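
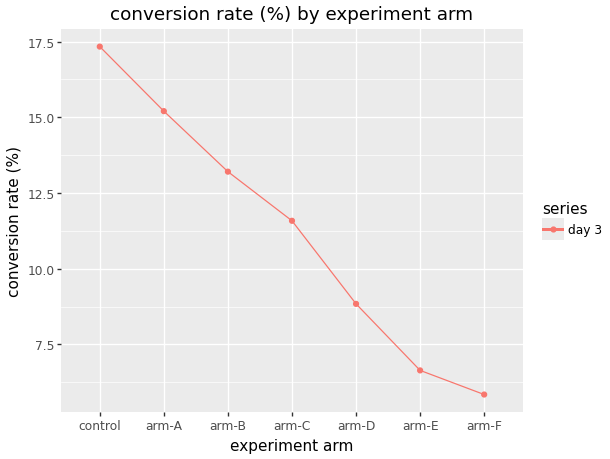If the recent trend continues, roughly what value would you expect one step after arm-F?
Last three: 9, 7, 6 → slope ≈ -1.5/step → next ≈ 4.5.

≈ 4.5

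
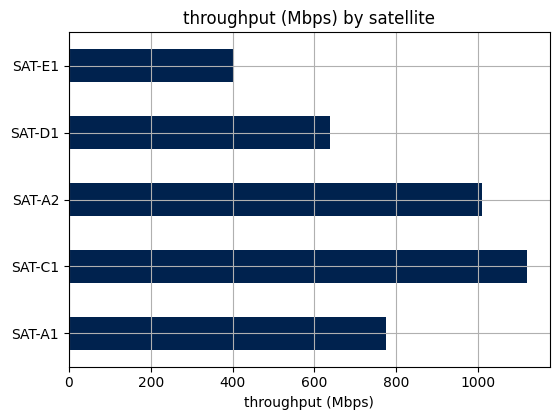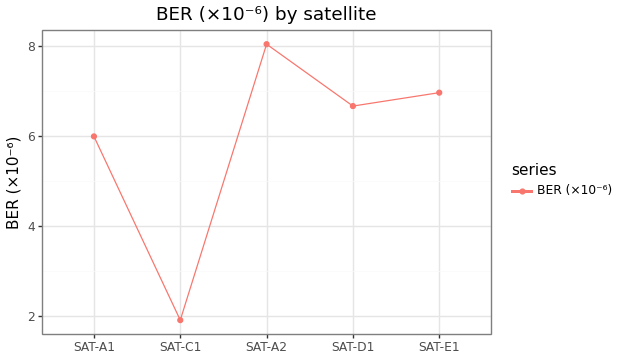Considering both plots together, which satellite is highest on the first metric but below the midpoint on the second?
SAT-C1

Chart 2 median BER (×10⁻⁶) ≈ 7; below-median satellites: SAT-A1, SAT-C1. Among those, SAT-C1 has the highest throughput (Mbps) (≈ 1200).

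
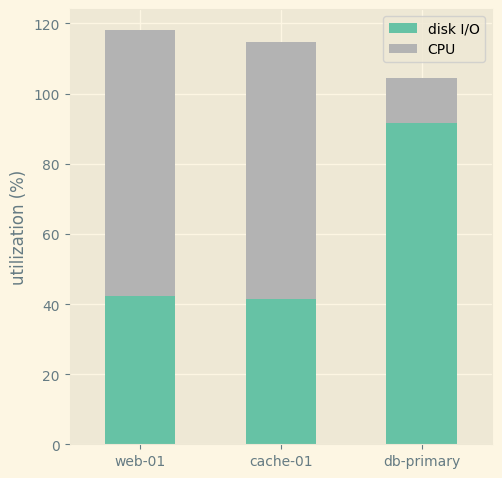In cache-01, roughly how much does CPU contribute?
CPU top ≈ 110, bottom ≈ 40; segment ≈ 70.

≈ 70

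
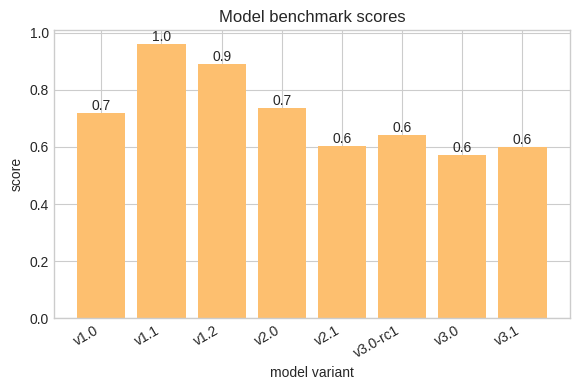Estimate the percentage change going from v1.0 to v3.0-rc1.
v1.0 ≈ 0.7, v3.0-rc1 ≈ 0.6; (0.6 − 0.7) / 0.7 ≈ -14.3%.

≈ -14.3%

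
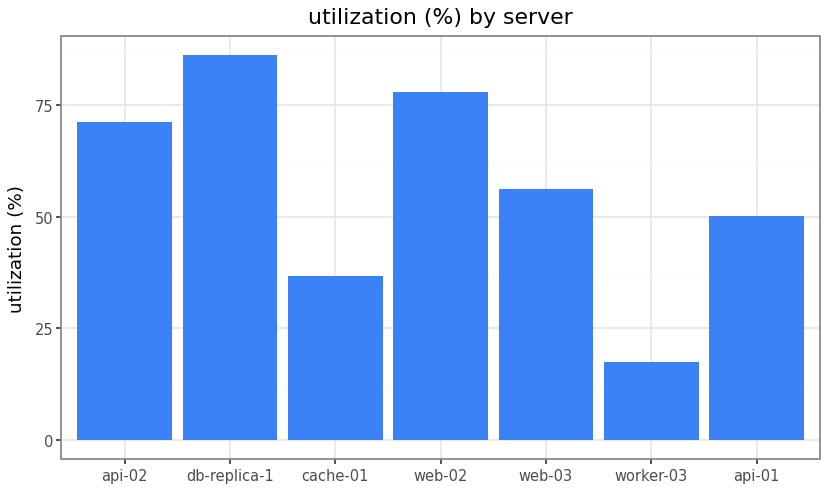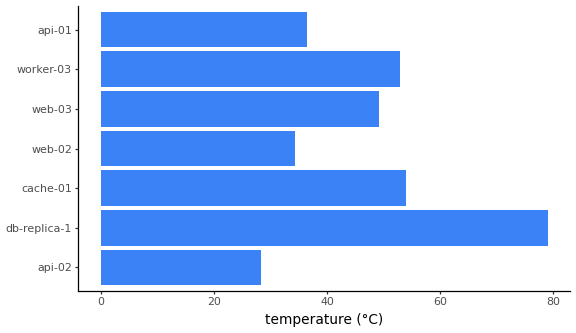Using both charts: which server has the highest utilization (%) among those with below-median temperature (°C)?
Chart 2 median temperature (°C) ≈ 50; below-median servers: api-02, web-02, api-01. Among those, web-02 has the highest utilization (%) (≈ 80).

web-02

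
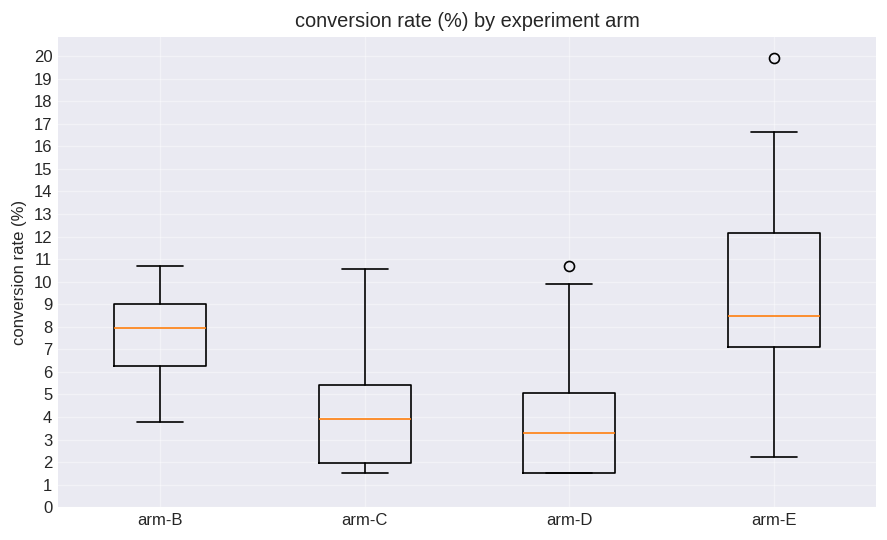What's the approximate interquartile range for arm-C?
Q3 ≈ 5, Q1 ≈ 2; IQR ≈ 3.

≈ 3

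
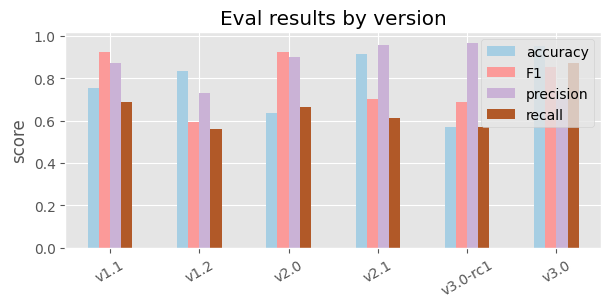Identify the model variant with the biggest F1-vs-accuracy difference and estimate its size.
v2.0, ≈ 0.3

v2.0: F1 ≈ 0.9, accuracy ≈ 0.6 → gap ≈ 0.3. Next-largest (v1.2) is only ≈ 0.2.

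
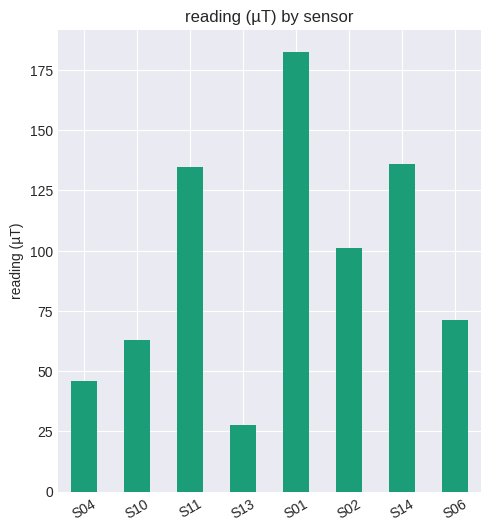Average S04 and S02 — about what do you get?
≈ 70

(40 + 100) / 2 ≈ 70.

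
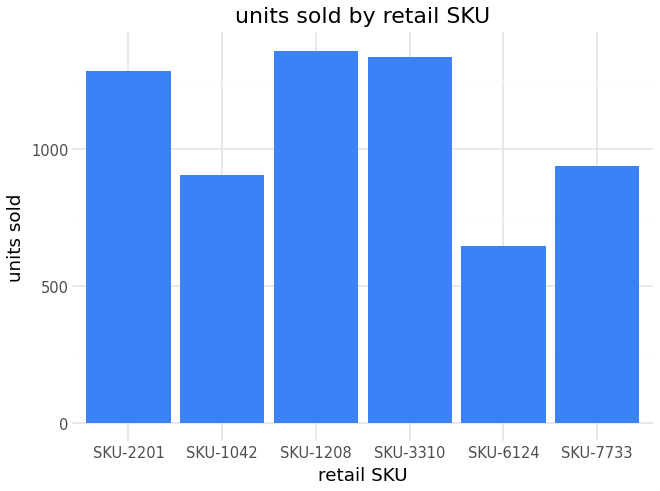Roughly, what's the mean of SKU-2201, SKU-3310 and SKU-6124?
≈ 1067

(1200 + 1400 + 600) / 3 ≈ 1067.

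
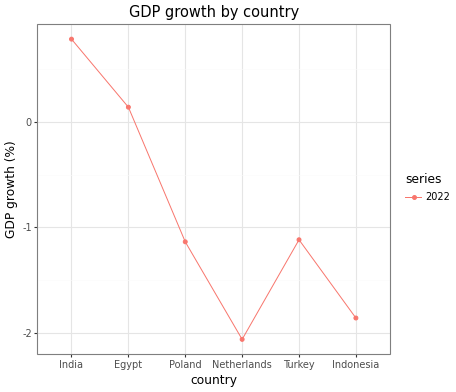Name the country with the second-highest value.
Top 3: India ≈ 1.0, Egypt ≈ 0.0, Turkey ≈ -1.0.

Egypt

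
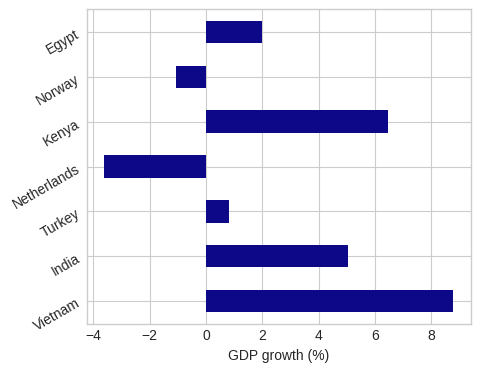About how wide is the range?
Max Vietnam ≈ 8, min Netherlands ≈ -4; range ≈ 12.

≈ 12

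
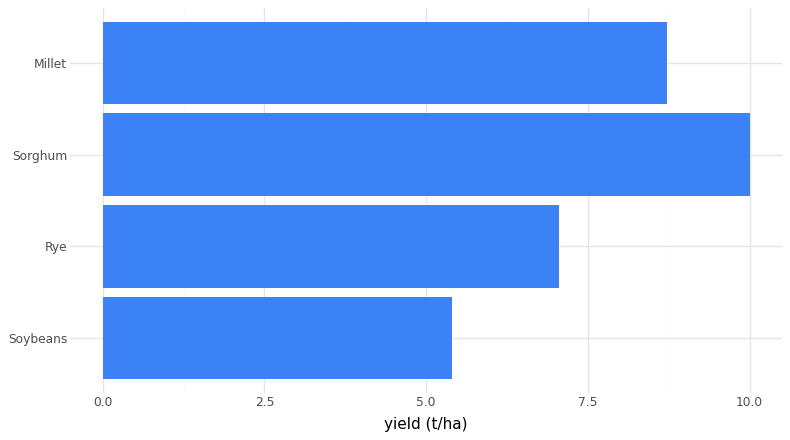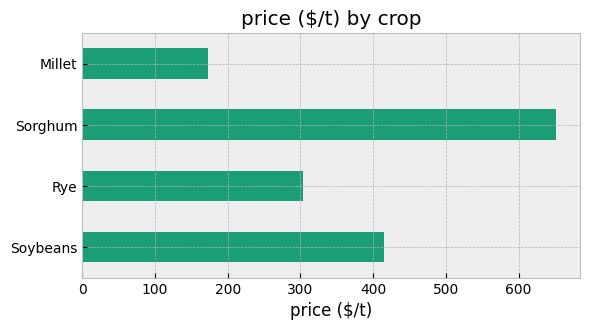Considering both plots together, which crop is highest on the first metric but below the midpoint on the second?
Millet

Chart 2 median price ($/t) ≈ 400; below-median crops: Rye, Millet. Among those, Millet has the highest yield (t/ha) (≈ 9).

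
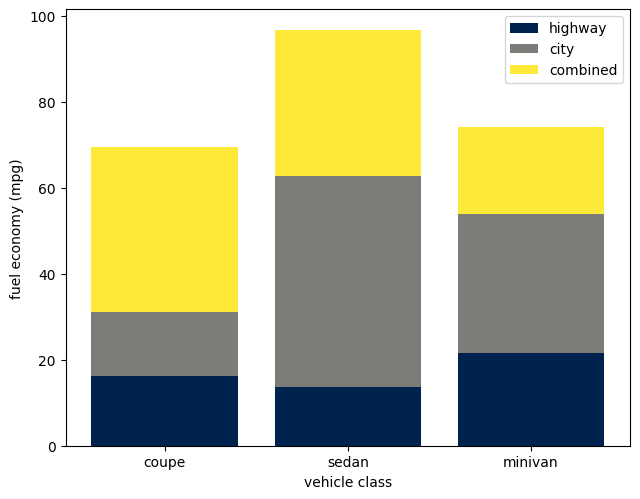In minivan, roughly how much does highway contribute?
≈ 20

highway top ≈ 20, bottom ≈ 0; segment ≈ 20.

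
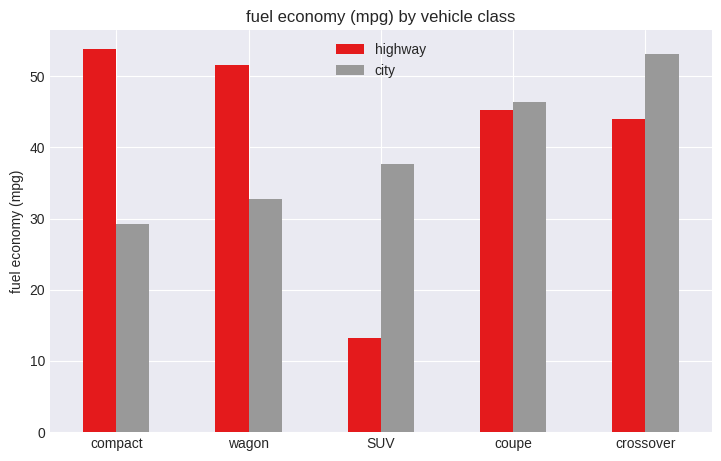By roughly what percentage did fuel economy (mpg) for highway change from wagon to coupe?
≈ -10%

wagon ≈ 50, coupe ≈ 45; (45 − 50) / 50 ≈ -10%.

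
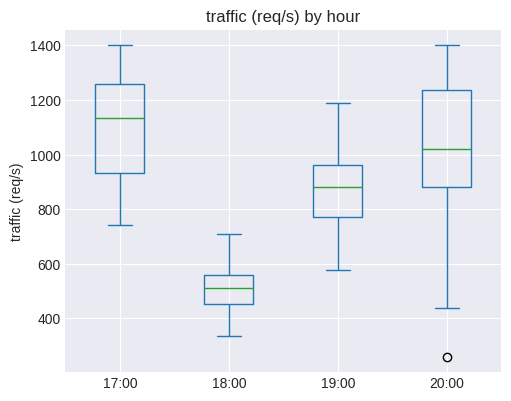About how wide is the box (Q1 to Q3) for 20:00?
Q3 ≈ 1250, Q1 ≈ 900; IQR ≈ 350.

≈ 350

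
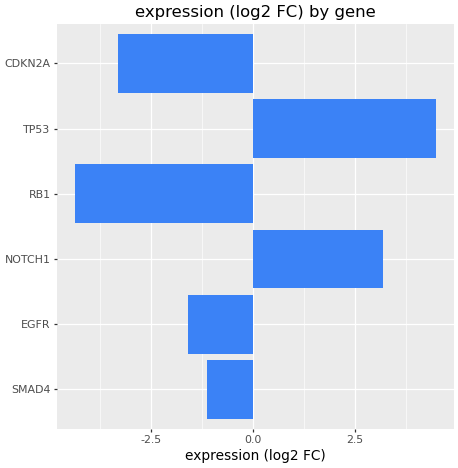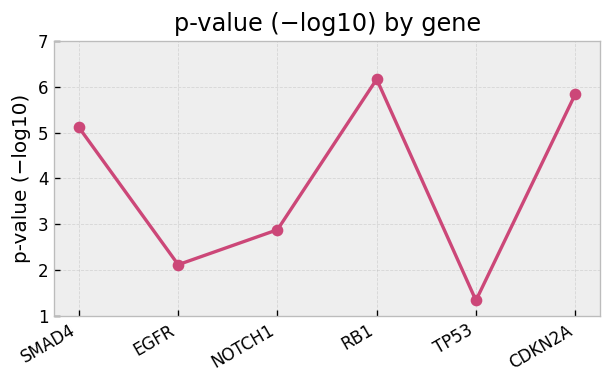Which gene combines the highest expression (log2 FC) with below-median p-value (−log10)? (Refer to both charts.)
Chart 2 median p-value (−log10) ≈ 4; below-median genes: EGFR, NOTCH1, TP53. Among those, TP53 has the highest expression (log2 FC) (≈ 4.5).

TP53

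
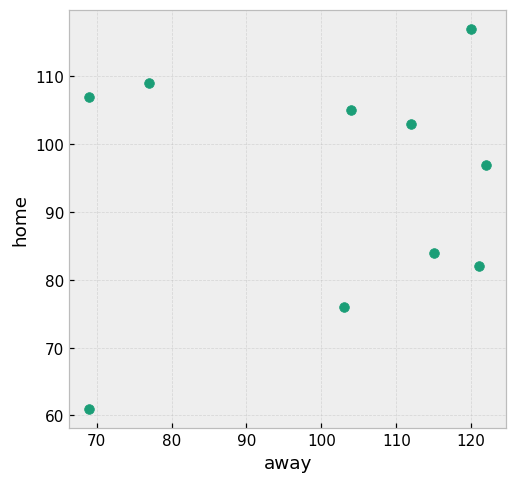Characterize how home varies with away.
no clear correlation

Points are roughly uncorrelated; weak (|r| ≈ 0.1).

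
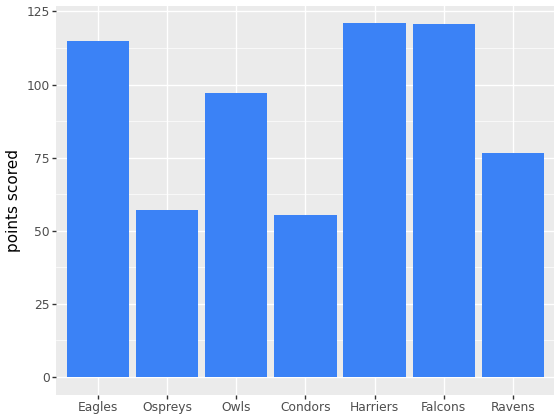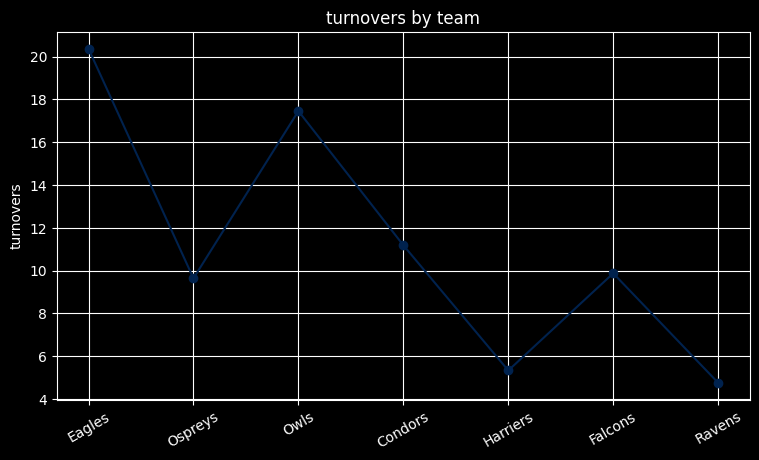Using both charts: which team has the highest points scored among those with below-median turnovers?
Harriers

Chart 2 median turnovers ≈ 10; below-median teams: Ospreys, Harriers, Ravens. Among those, Harriers has the highest points scored (≈ 120).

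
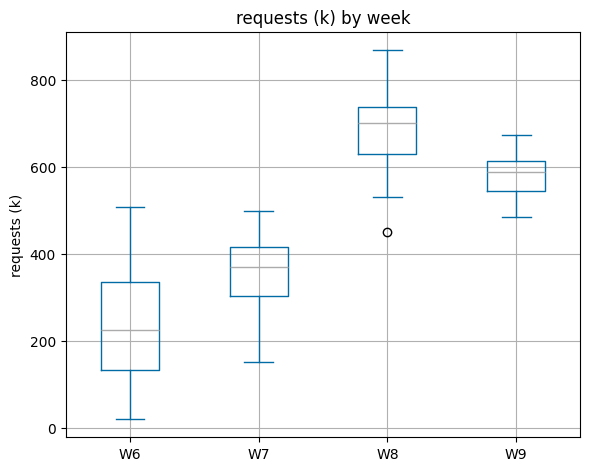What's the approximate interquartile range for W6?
≈ 200

Q3 ≈ 350, Q1 ≈ 150; IQR ≈ 200.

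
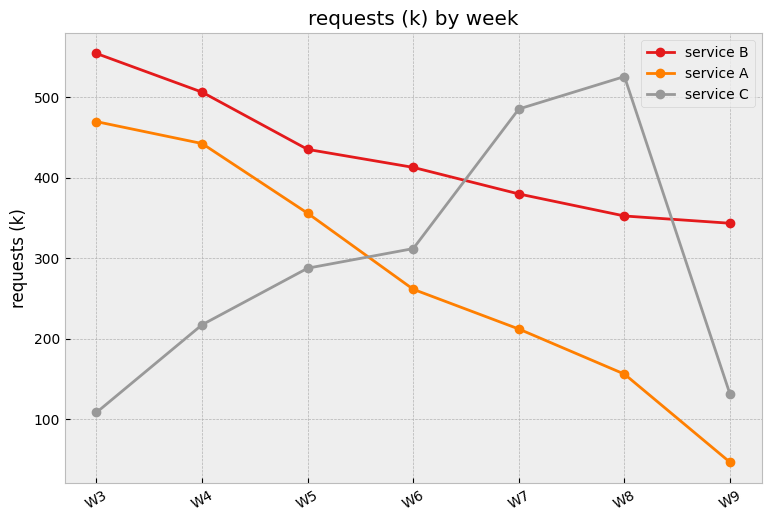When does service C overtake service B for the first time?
W6: service C ≈ 300 vs service B ≈ 400 (not yet); W7: service C ≈ 500 vs service B ≈ 400 (first crossover).

W7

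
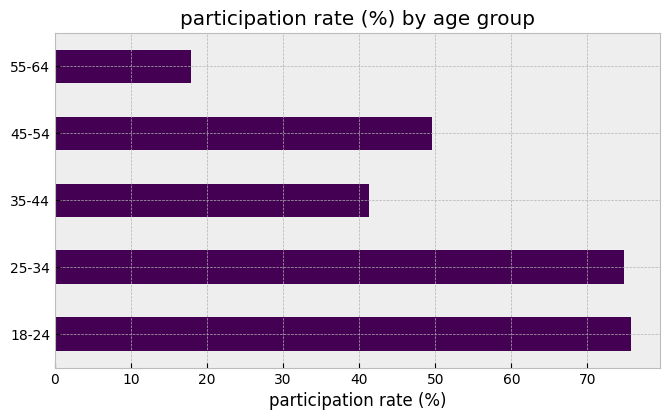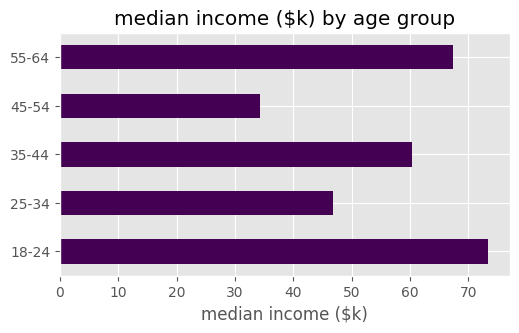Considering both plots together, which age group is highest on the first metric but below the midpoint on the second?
25-34

Chart 2 median median income ($k) ≈ 60; below-median age groups: 25-34, 45-54. Among those, 25-34 has the highest participation rate (%) (≈ 70).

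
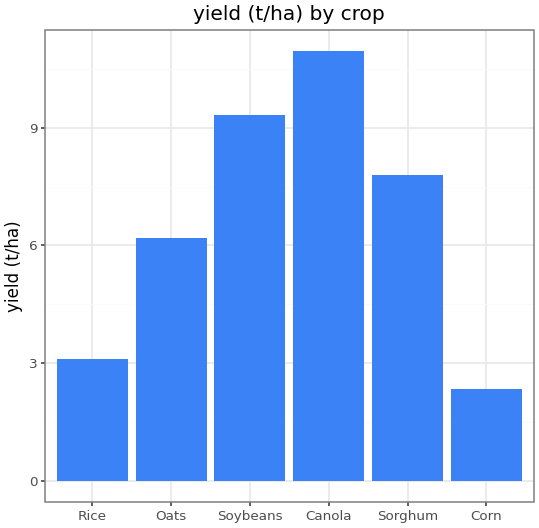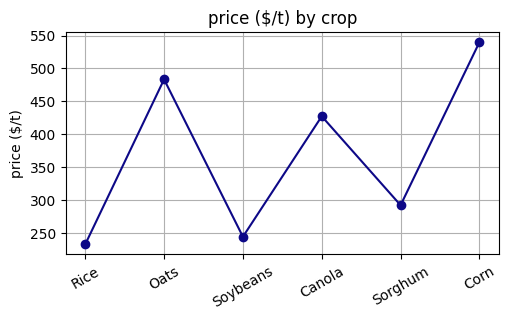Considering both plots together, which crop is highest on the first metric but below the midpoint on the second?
Chart 2 median price ($/t) ≈ 350; below-median crops: Rice, Soybeans, Sorghum. Among those, Soybeans has the highest yield (t/ha) (≈ 10).

Soybeans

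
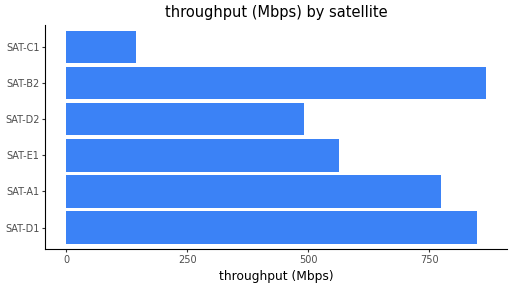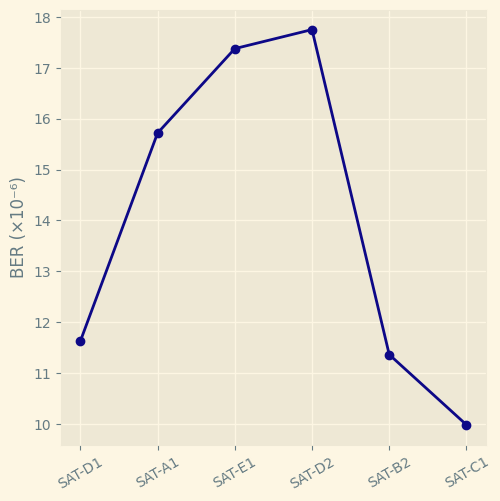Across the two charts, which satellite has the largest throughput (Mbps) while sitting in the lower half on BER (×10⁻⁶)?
Chart 2 median BER (×10⁻⁶) ≈ 14; below-median satellites: SAT-D1, SAT-B2, SAT-C1. Among those, SAT-B2 has the highest throughput (Mbps) (≈ 900).

SAT-B2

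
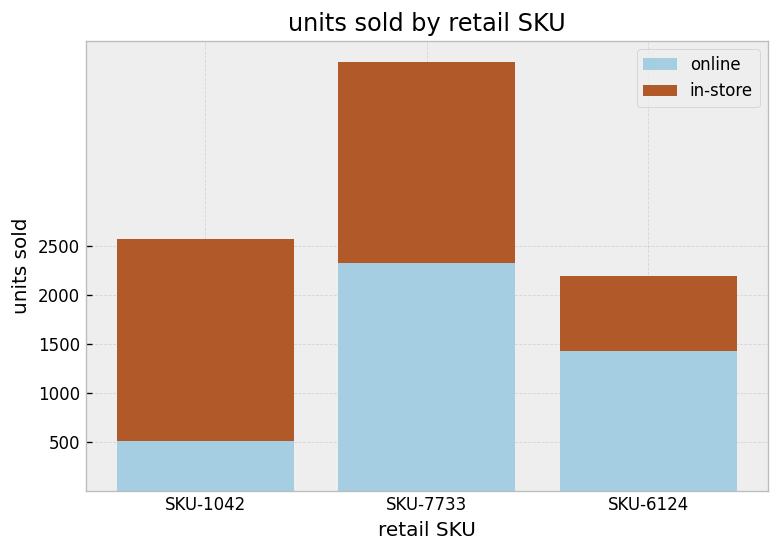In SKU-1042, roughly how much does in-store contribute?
in-store top ≈ 2500, bottom ≈ 500; segment ≈ 2000.

≈ 2000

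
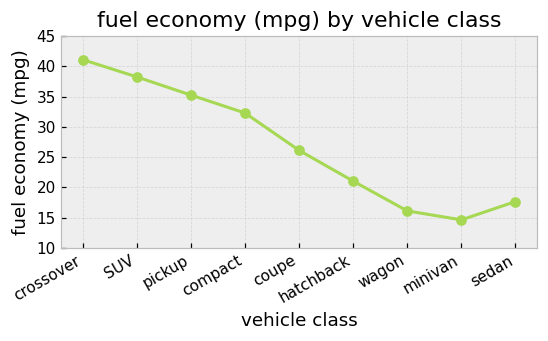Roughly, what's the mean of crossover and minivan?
≈ 28

(40 + 15) / 2 ≈ 28.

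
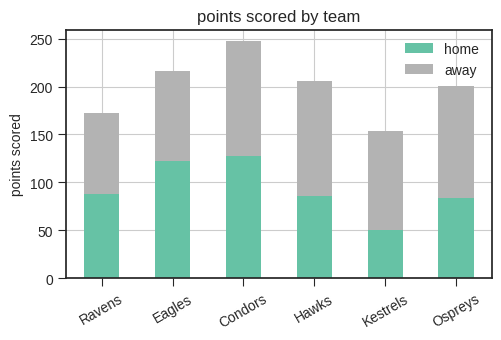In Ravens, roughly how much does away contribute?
≈ 75

away top ≈ 175, bottom ≈ 100; segment ≈ 75.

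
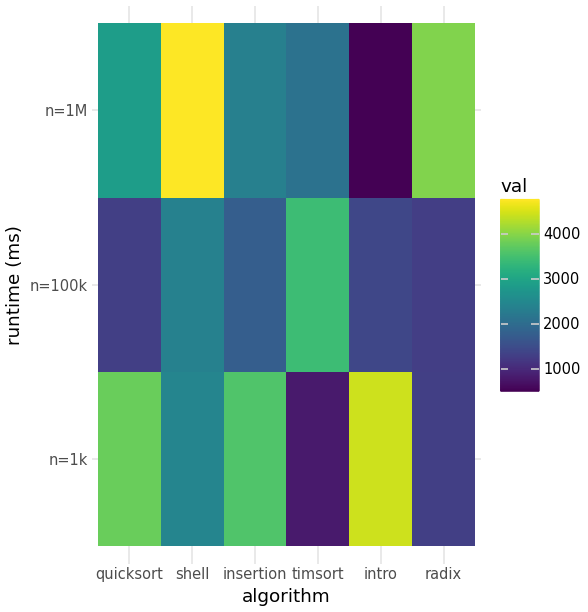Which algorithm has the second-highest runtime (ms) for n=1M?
Top 3 for n=1M: shell ≈ 5000, radix ≈ 4000, quicksort ≈ 3000.

radix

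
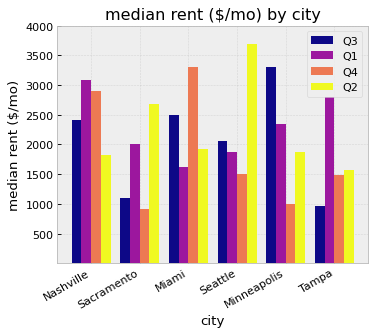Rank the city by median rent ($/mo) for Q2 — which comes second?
Sacramento

Top 3 for Q2: Seattle ≈ 3500, Sacramento ≈ 2500, Miami ≈ 2000.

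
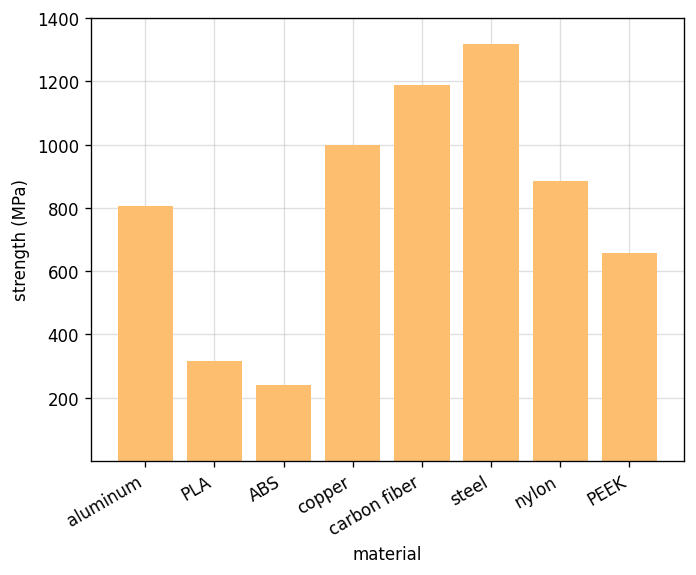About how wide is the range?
Max steel ≈ 1400, min ABS ≈ 200; range ≈ 1200.

≈ 1200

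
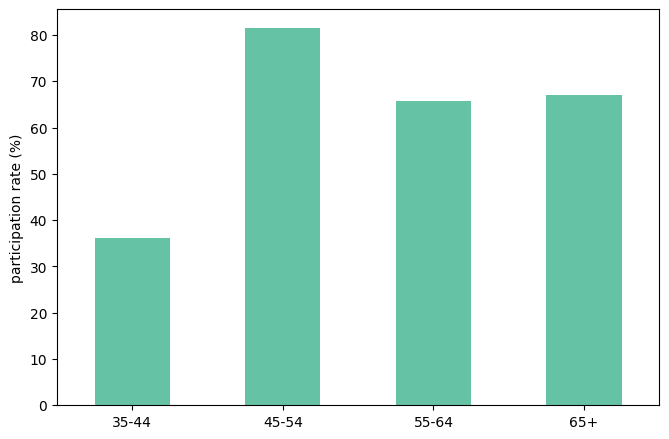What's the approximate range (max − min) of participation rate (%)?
Max 45-54 ≈ 80, min 35-44 ≈ 40; range ≈ 40.

≈ 40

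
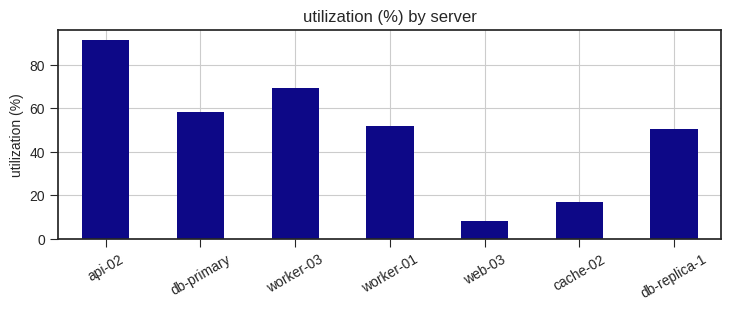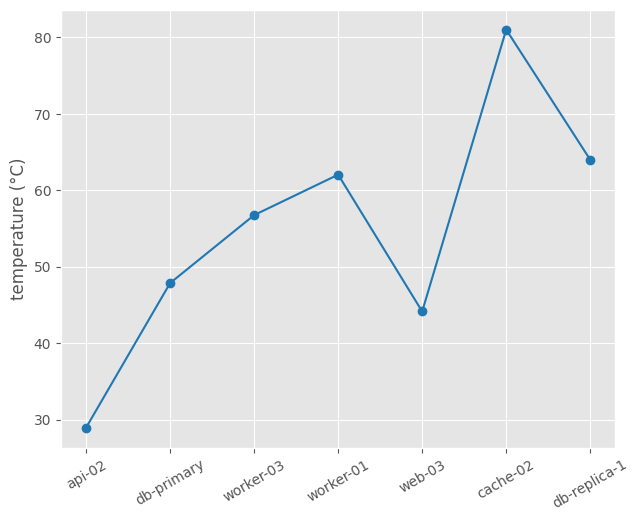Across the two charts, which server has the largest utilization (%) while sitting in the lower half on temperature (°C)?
api-02

Chart 2 median temperature (°C) ≈ 60; below-median servers: api-02, db-primary, web-03. Among those, api-02 has the highest utilization (%) (≈ 90).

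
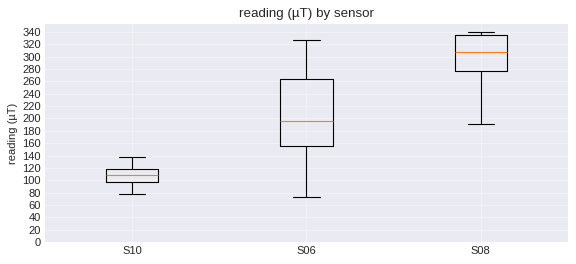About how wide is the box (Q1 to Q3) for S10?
≈ 20

Q3 ≈ 120, Q1 ≈ 100; IQR ≈ 20.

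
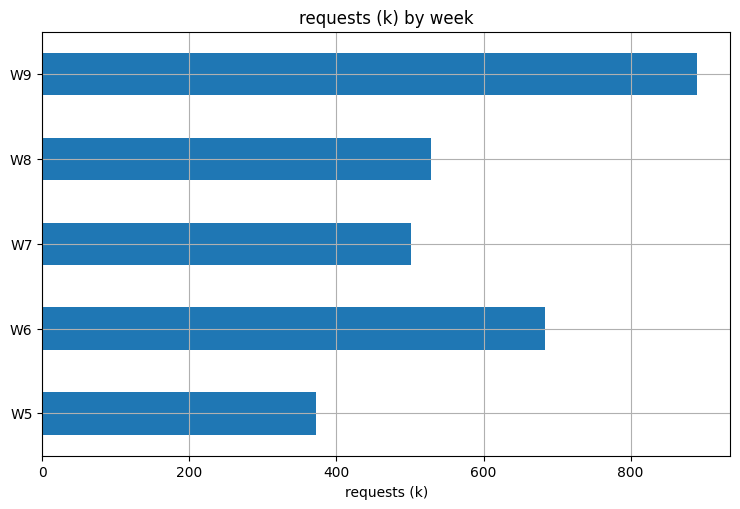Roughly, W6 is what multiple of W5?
≈ 1.75×

W6 ≈ 700, W5 ≈ 400; 700/400 ≈ 1.75.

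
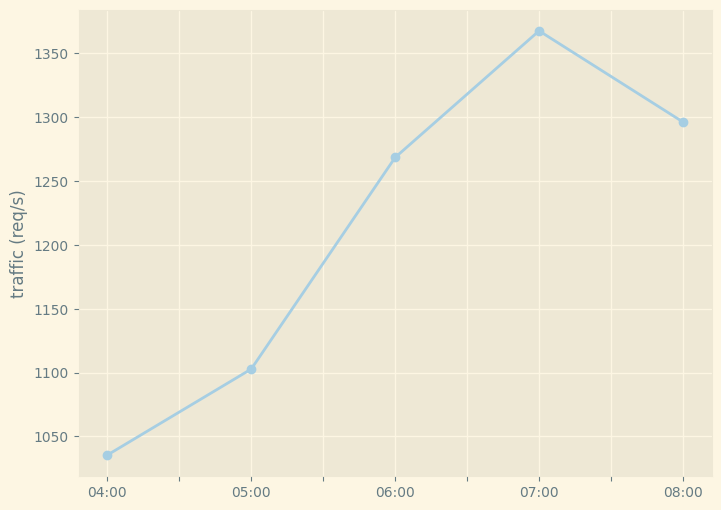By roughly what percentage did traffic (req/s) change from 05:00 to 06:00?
05:00 ≈ 1100, 06:00 ≈ 1250; (1250 − 1100) / 1100 ≈ +13.6%.

≈ +13.6%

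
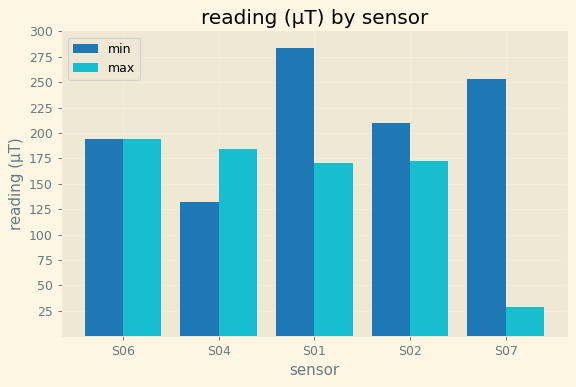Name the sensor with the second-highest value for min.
Top 3 for min: S01 ≈ 275, S07 ≈ 250, S02 ≈ 200.

S07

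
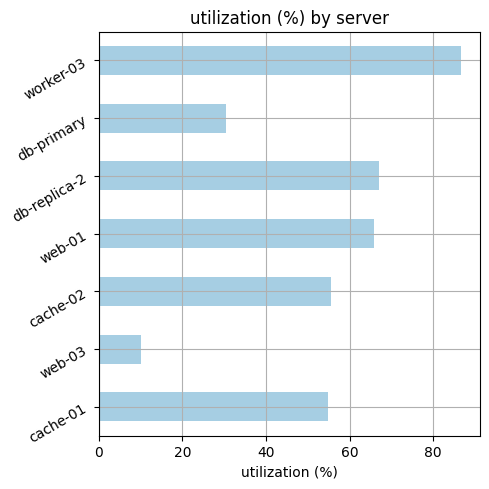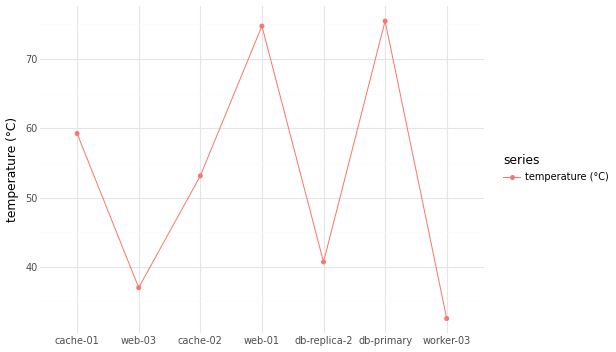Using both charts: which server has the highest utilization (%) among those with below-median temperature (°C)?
worker-03

Chart 2 median temperature (°C) ≈ 50; below-median servers: web-03, db-replica-2, worker-03. Among those, worker-03 has the highest utilization (%) (≈ 90).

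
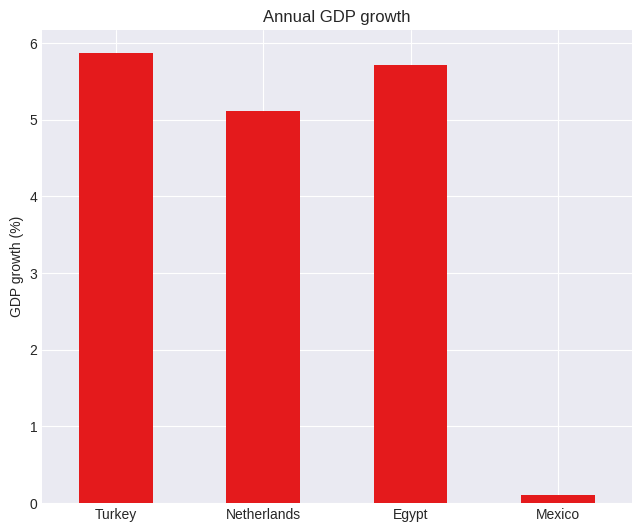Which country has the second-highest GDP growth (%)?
Egypt

Top 3: Turkey ≈ 6.0, Egypt ≈ 5.5, Netherlands ≈ 5.0.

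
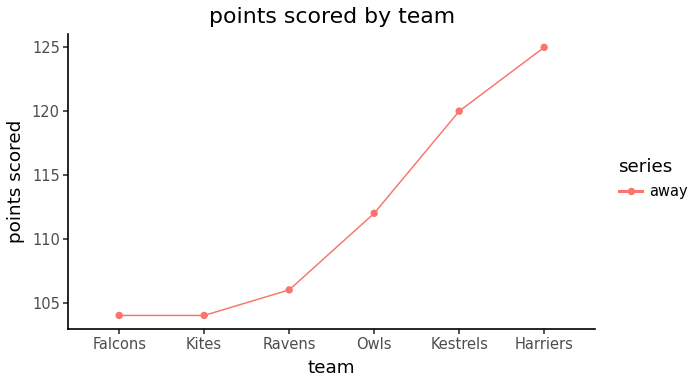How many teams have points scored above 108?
3

Above 108: Owls, Kestrels, Harriers.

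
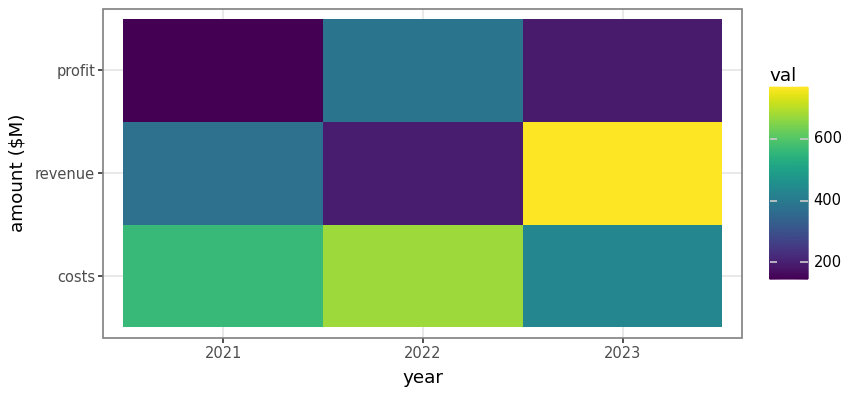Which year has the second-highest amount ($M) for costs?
2021

Top 3 for costs: 2022 ≈ 700, 2021 ≈ 600, 2023 ≈ 400.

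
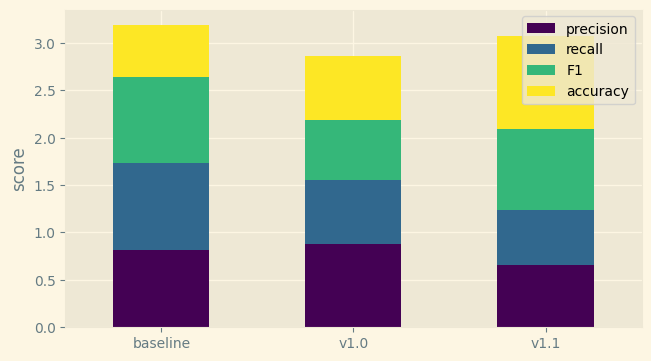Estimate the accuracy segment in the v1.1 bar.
≈ 1.0

accuracy top ≈ 3.0, bottom ≈ 2.0; segment ≈ 1.0.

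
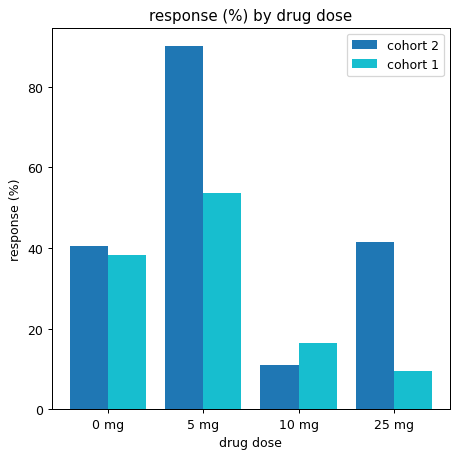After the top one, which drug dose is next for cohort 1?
0 mg

Top 3 for cohort 1: 5 mg ≈ 50, 0 mg ≈ 40, 10 mg ≈ 20.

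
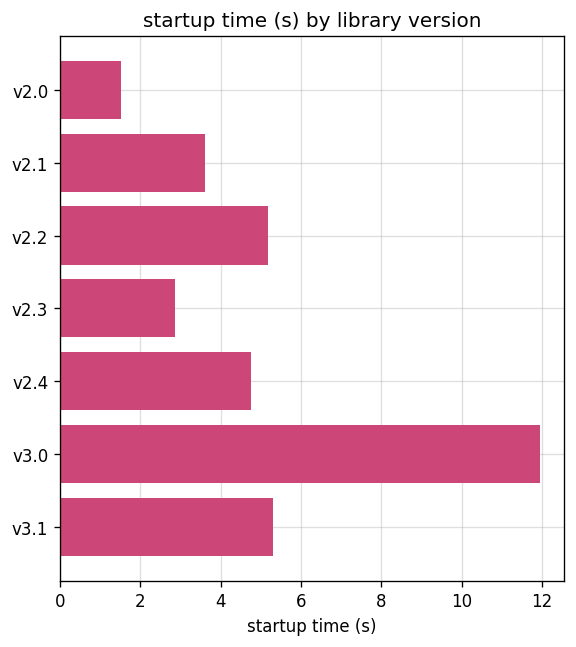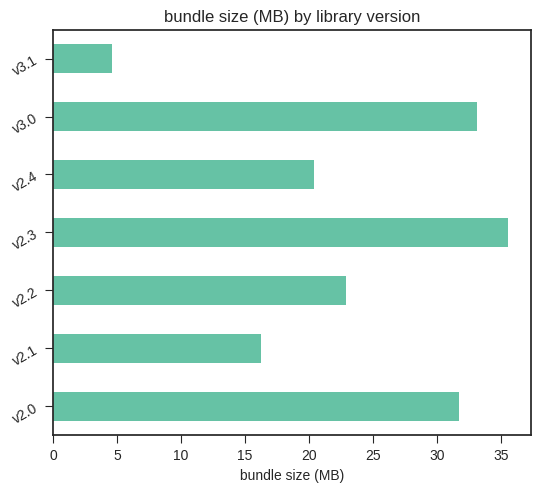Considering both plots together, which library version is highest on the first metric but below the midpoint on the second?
Chart 2 median bundle size (MB) ≈ 25; below-median library versions: v2.1, v2.4, v3.1. Among those, v3.1 has the highest startup time (s) (≈ 6).

v3.1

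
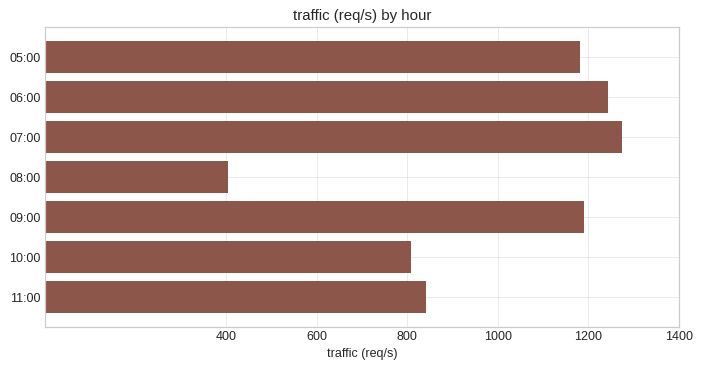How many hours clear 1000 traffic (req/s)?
4

Above 1000: 05:00, 06:00, 07:00, 09:00.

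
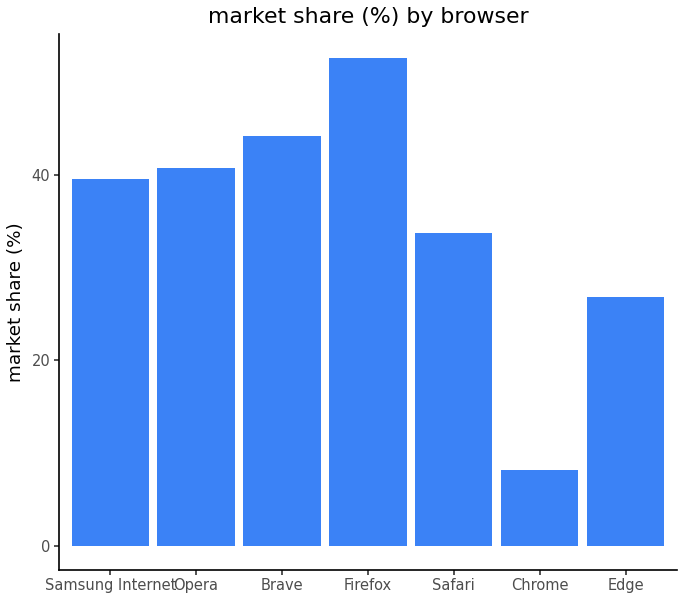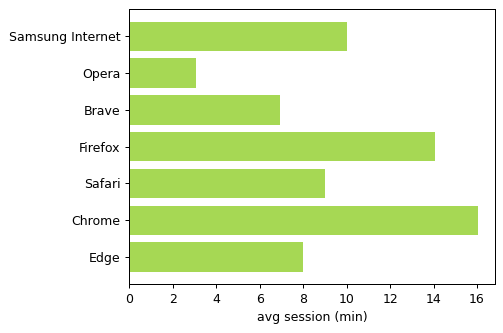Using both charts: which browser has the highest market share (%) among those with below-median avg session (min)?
Chart 2 median avg session (min) ≈ 8; below-median browsers: Opera, Brave, Edge. Among those, Brave has the highest market share (%) (≈ 45).

Brave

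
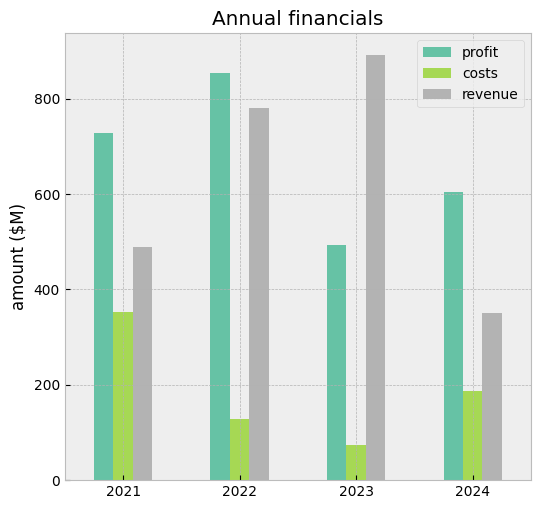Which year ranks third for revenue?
Top 4 for revenue: 2023 ≈ 900, 2022 ≈ 800, 2021 ≈ 500, 2024 ≈ 300.

2021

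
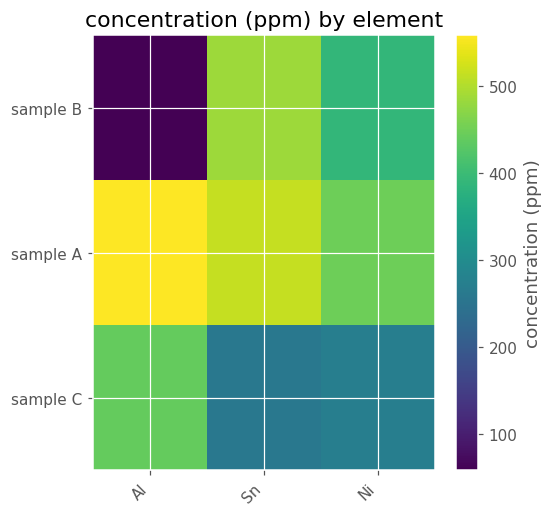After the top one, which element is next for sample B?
Top 3 for sample B: Sn ≈ 500, Ni ≈ 400, Al ≈ 50.

Ni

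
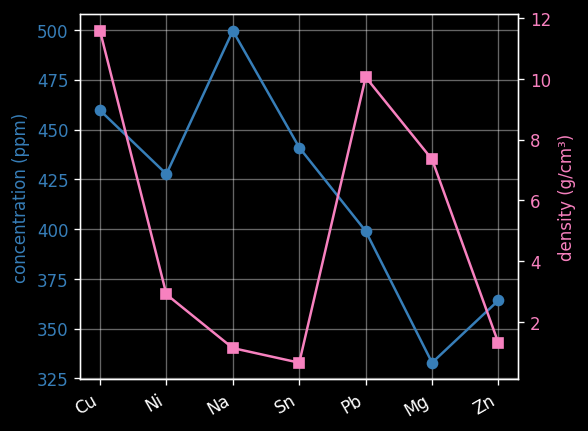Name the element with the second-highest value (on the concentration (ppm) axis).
Top 3 (on the concentration (ppm) axis): Na ≈ 500, Cu ≈ 460, Sn ≈ 440.

Cu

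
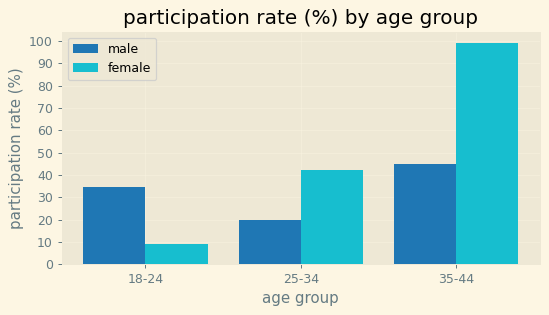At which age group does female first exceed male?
25-34

18-24: female ≈ 10 vs male ≈ 30 (not yet); 25-34: female ≈ 40 vs male ≈ 20 (first crossover).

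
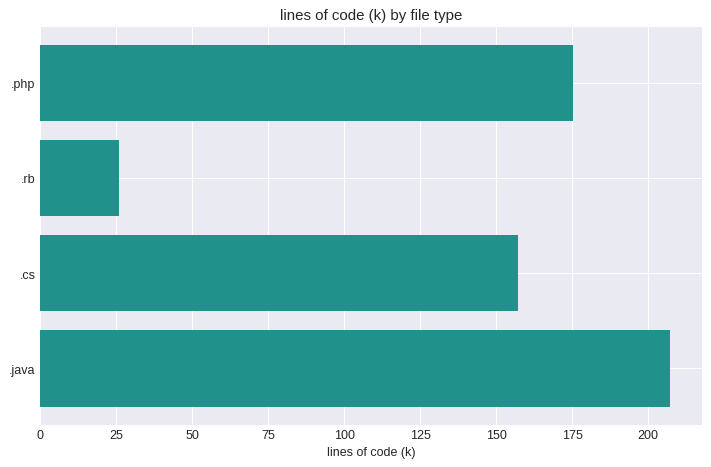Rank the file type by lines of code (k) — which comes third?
Top 4: .java ≈ 200, .php ≈ 180, .cs ≈ 160, .rb ≈ 20.

.cs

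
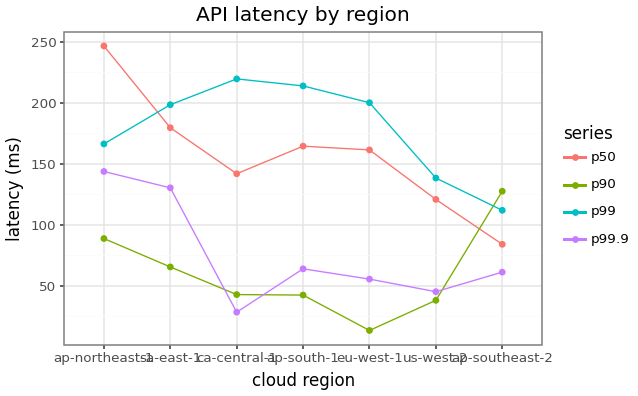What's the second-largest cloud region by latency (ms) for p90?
ap-northeast-1

Top 3 for p90: ap-southeast-2 ≈ 120, ap-northeast-1 ≈ 80, sa-east-1 ≈ 60.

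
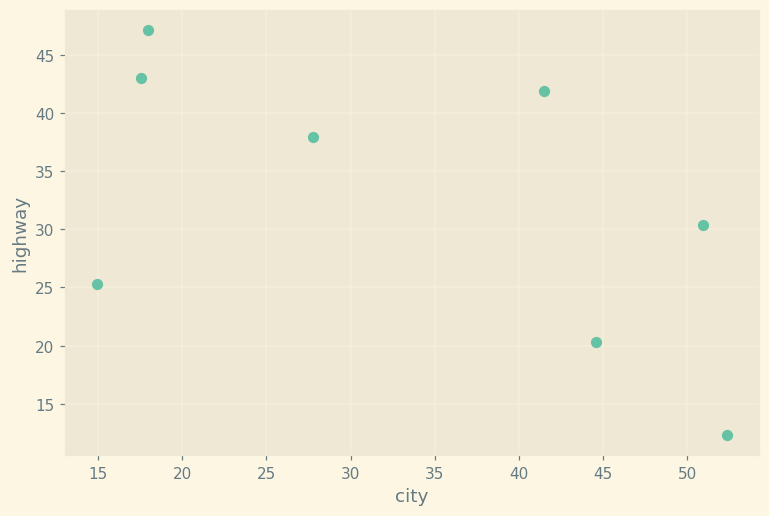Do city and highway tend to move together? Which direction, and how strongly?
negative, moderate

Points are negatively correlated; moderate (|r| ≈ 0.6).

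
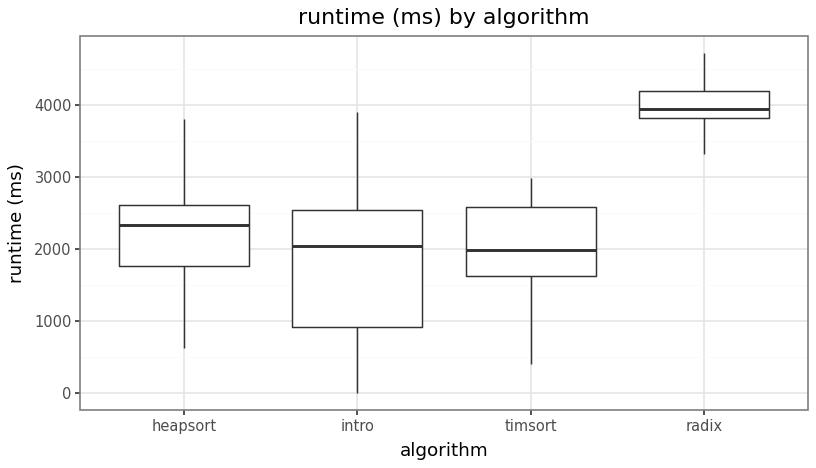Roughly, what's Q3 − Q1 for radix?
≈ 400

Q3 ≈ 4200, Q1 ≈ 3800; IQR ≈ 400.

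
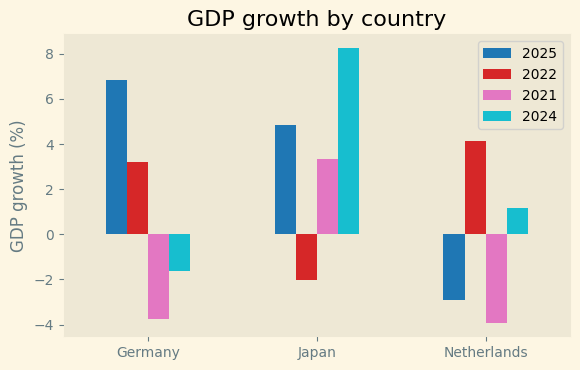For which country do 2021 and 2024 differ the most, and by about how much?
Netherlands, ≈ 6 %

Netherlands: 2021 ≈ -4, 2024 ≈ 2 → gap ≈ 6. Next-largest (Japan) is only ≈ 4.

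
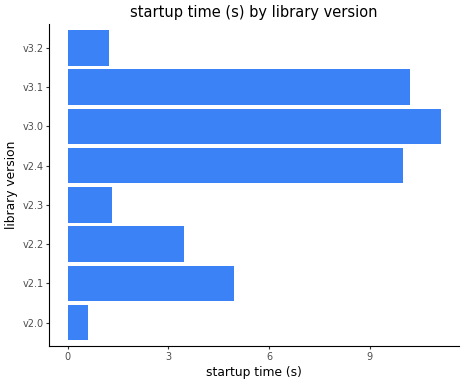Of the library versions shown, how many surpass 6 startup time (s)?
Above 6: v2.4, v3.0, v3.1.

3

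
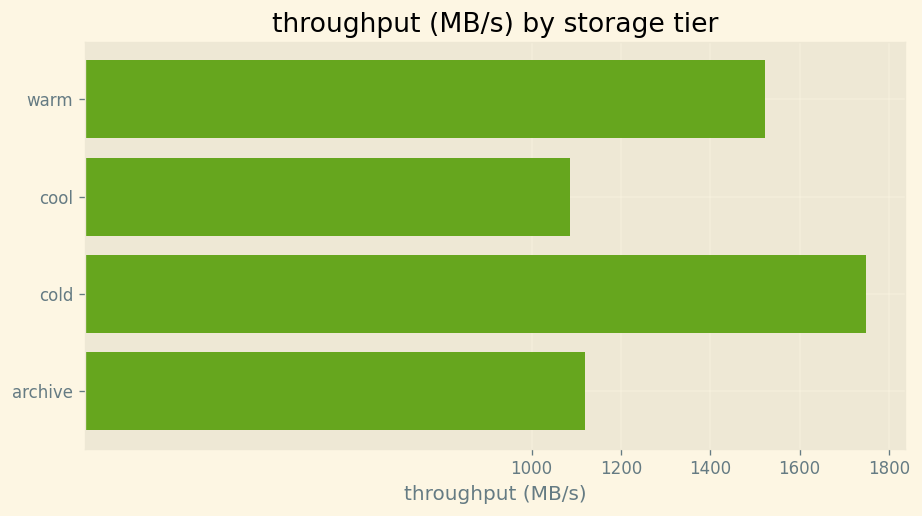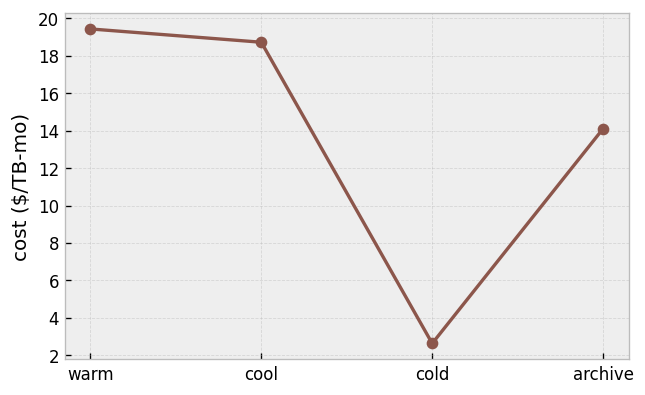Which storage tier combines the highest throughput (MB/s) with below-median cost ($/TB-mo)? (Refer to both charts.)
cold

Chart 2 median cost ($/TB-mo) ≈ 16; below-median storage tiers: cold, archive. Among those, cold has the highest throughput (MB/s) (≈ 1800).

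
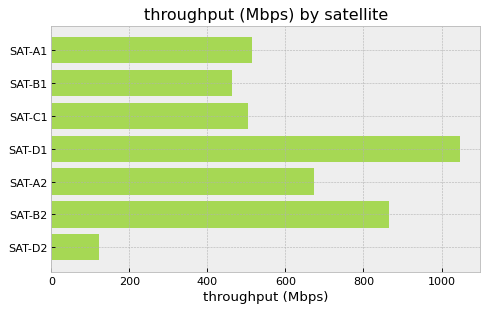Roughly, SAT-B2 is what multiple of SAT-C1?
SAT-B2 ≈ 900, SAT-C1 ≈ 500; 900/500 ≈ 1.8.

≈ 1.8×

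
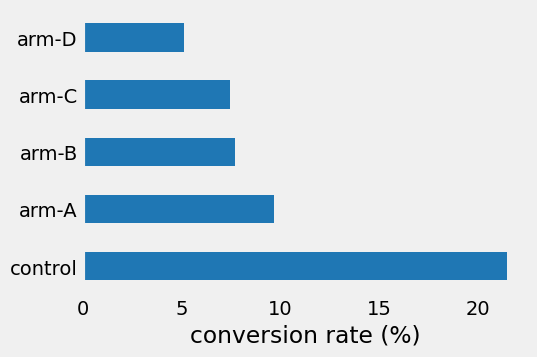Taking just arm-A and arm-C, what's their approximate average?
(10 + 8) / 2 ≈ 9.

≈ 9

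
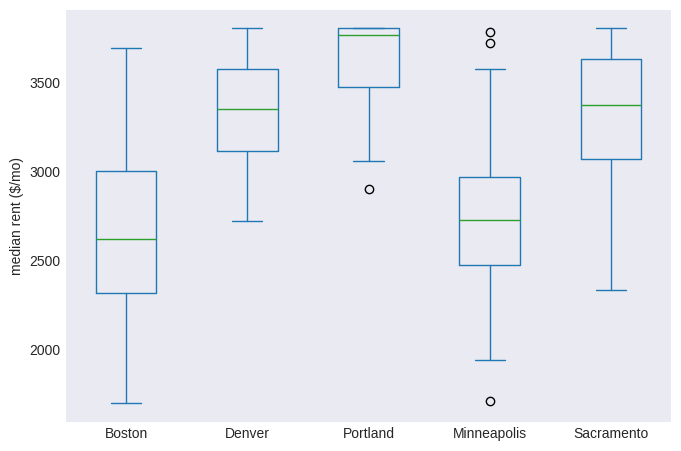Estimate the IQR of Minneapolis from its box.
≈ 500

Q3 ≈ 3000, Q1 ≈ 2500; IQR ≈ 500.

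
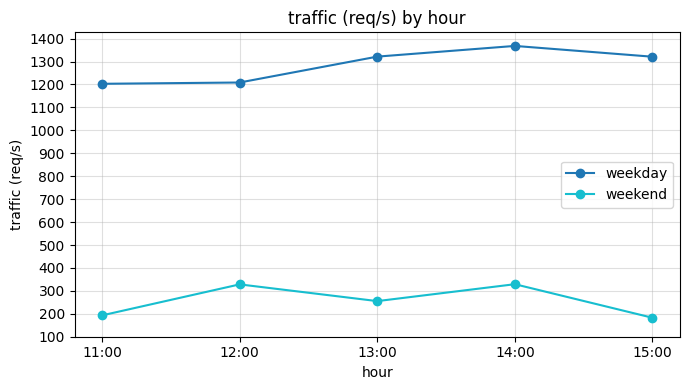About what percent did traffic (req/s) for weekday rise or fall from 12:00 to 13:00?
≈ +8.3%

12:00 ≈ 1200, 13:00 ≈ 1300; (1300 − 1200) / 1200 ≈ +8.3%.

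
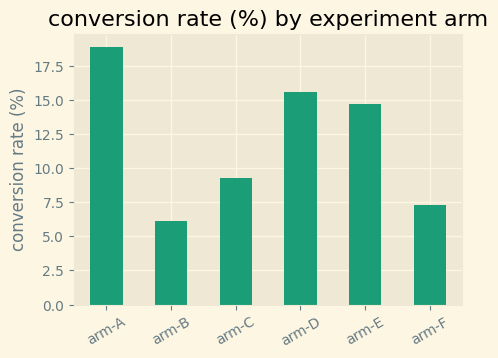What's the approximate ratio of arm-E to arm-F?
≈ 1.75×

arm-E ≈ 14, arm-F ≈ 8; 14/8 ≈ 1.75.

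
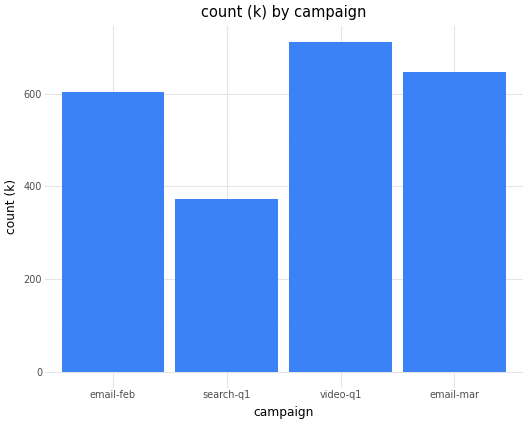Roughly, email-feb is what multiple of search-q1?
≈ 1.5×

email-feb ≈ 600, search-q1 ≈ 400; 600/400 ≈ 1.5.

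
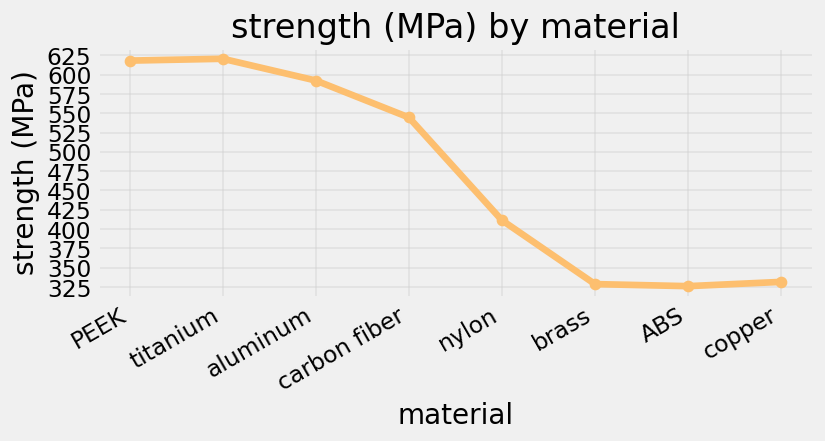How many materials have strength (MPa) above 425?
Above 425: PEEK, titanium, aluminum, carbon fiber.

4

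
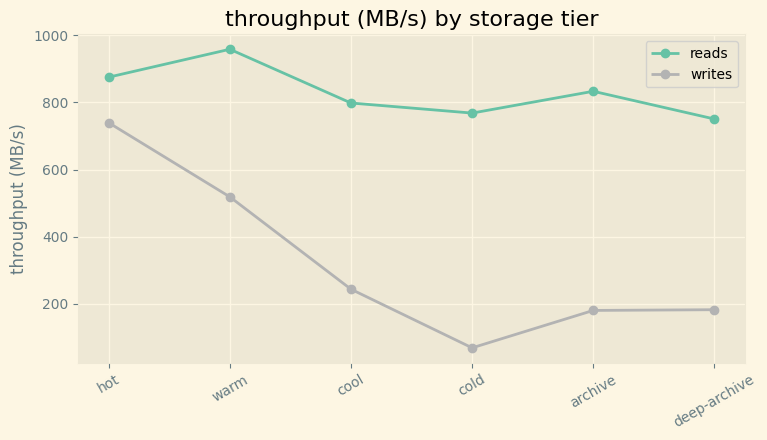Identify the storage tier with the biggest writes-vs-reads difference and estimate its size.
cold: writes ≈ 100, reads ≈ 800 → gap ≈ 700. Next-largest (archive) is only ≈ 600.

cold, ≈ 700 MB/s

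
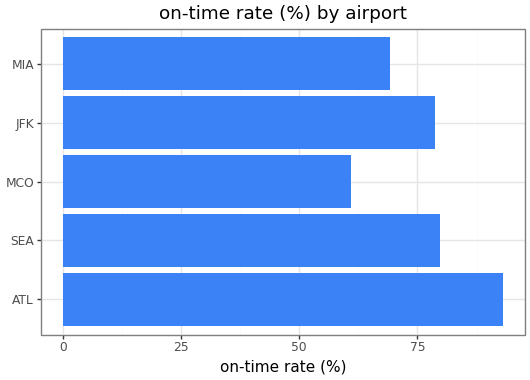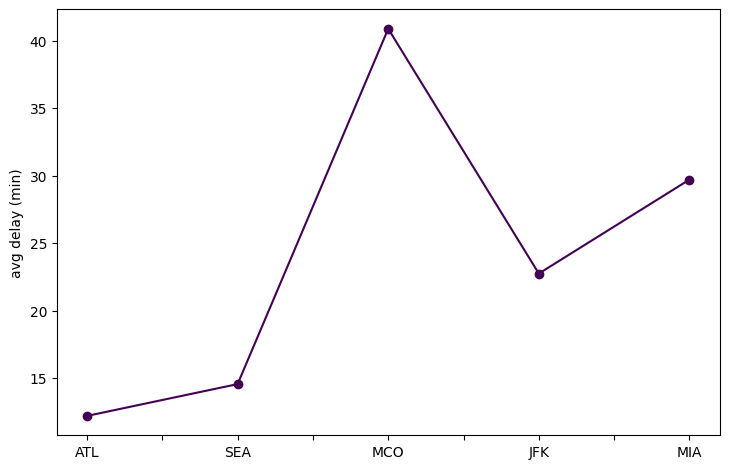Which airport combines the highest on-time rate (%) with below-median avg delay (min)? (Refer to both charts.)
ATL

Chart 2 median avg delay (min) ≈ 25; below-median airports: ATL, SEA. Among those, ATL has the highest on-time rate (%) (≈ 90).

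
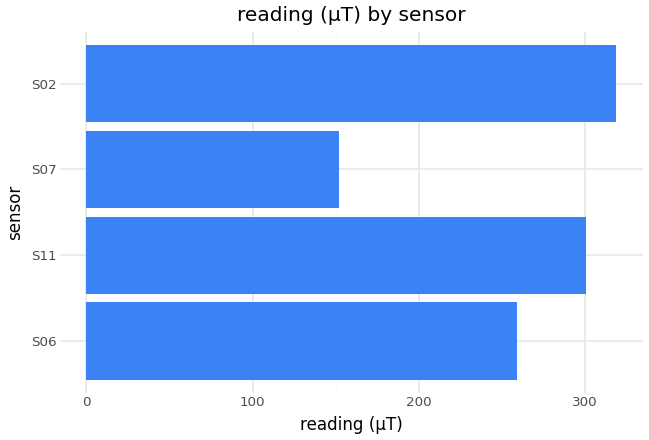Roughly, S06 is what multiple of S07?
≈ 1.67×

S06 ≈ 250, S07 ≈ 150; 250/150 ≈ 1.67.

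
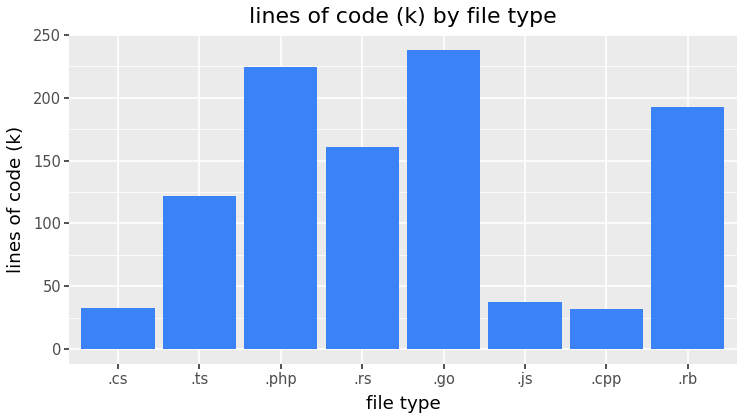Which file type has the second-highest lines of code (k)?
.php

Top 3: .go ≈ 240, .php ≈ 220, .rb ≈ 200.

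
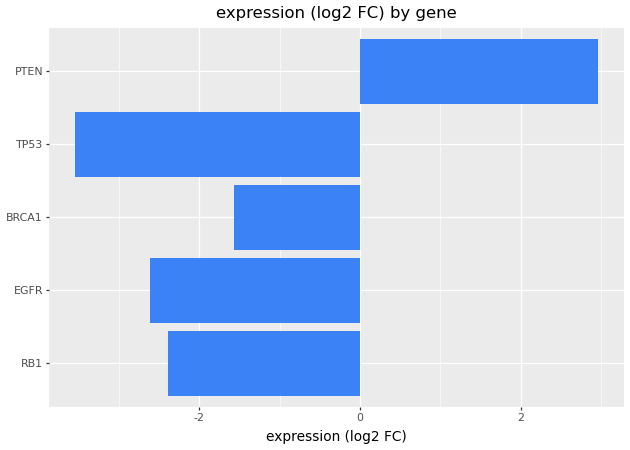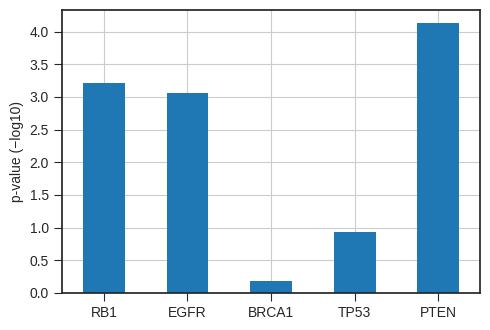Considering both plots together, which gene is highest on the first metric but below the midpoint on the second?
Chart 2 median p-value (−log10) ≈ 3; below-median genes: BRCA1, TP53. Among those, BRCA1 has the highest expression (log2 FC) (≈ -1.5).

BRCA1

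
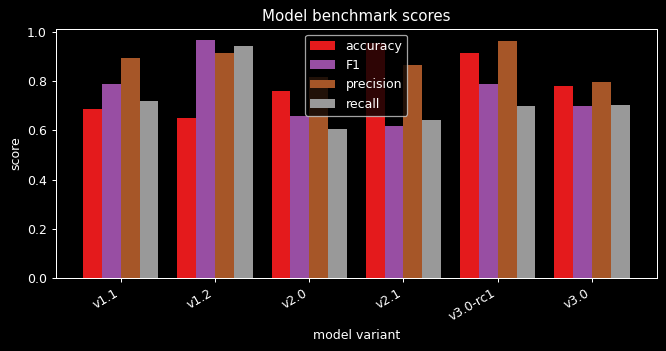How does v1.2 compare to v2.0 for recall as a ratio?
v1.2 ≈ 0.9, v2.0 ≈ 0.6; 0.9/0.6 ≈ 1.5.

≈ 1.5×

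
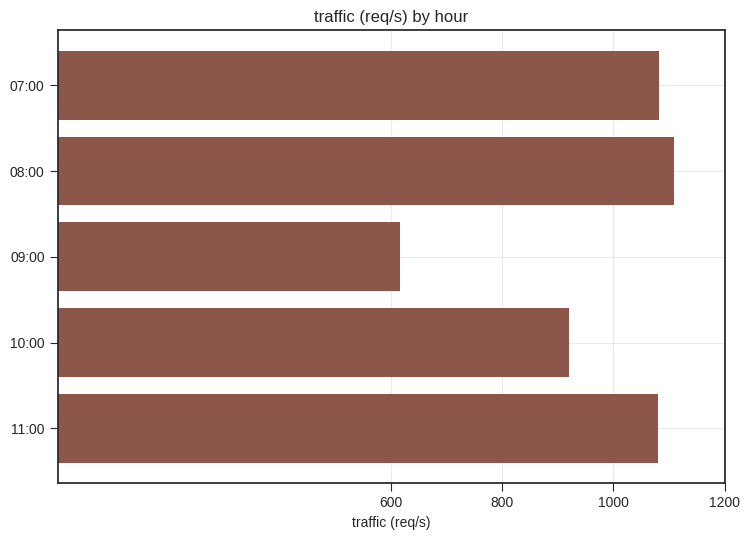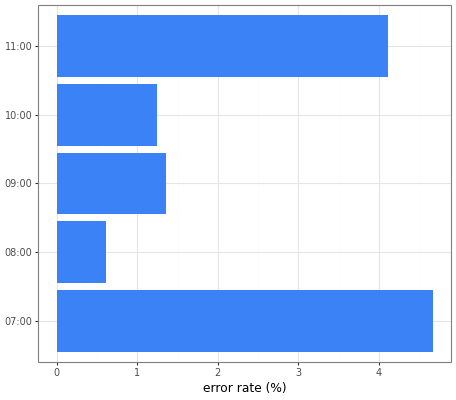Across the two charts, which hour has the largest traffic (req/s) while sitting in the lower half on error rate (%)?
08:00

Chart 2 median error rate (%) ≈ 1.5; below-median hours: 08:00, 10:00. Among those, 08:00 has the highest traffic (req/s) (≈ 1200).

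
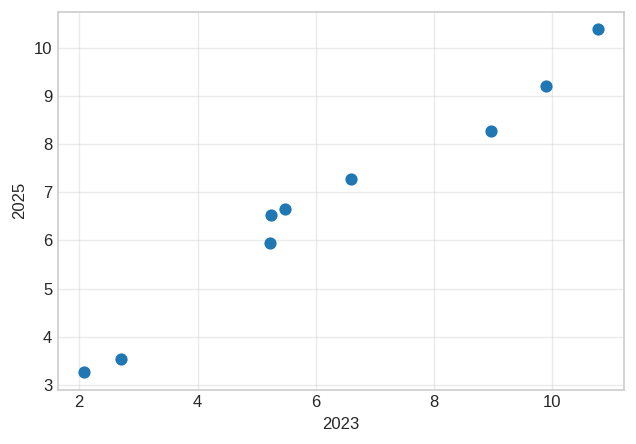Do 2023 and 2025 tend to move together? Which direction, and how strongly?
positive, strong

Points are positively correlated; strong (|r| ≈ 1.0).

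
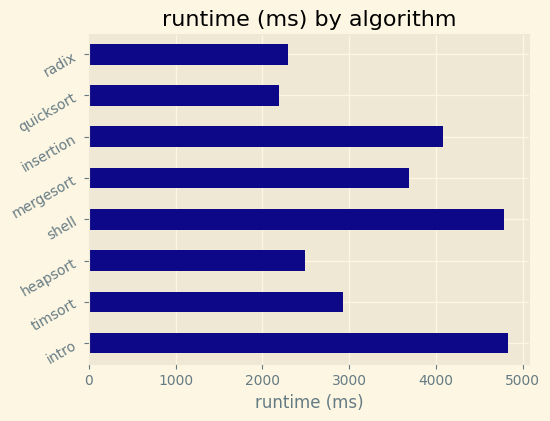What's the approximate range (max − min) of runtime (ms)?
≈ 3000

Max intro ≈ 5000, min quicksort ≈ 2000; range ≈ 3000.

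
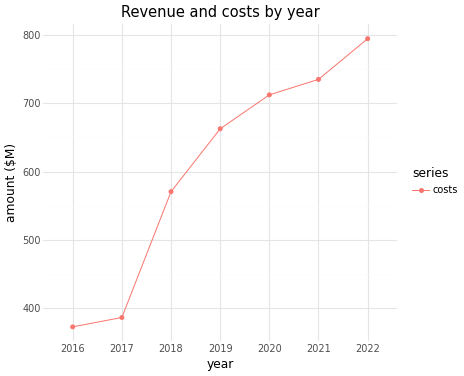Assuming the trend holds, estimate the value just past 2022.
Last three: 700, 750, 800 → slope ≈ 50/step → next ≈ 850.

≈ 850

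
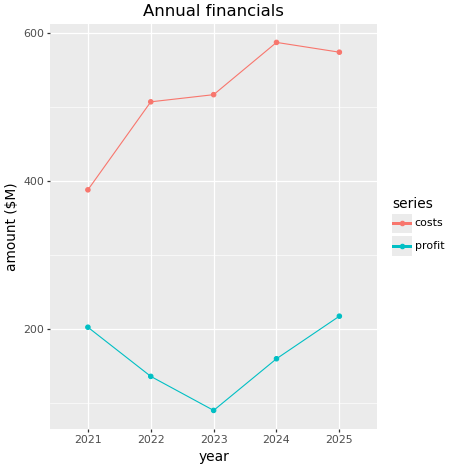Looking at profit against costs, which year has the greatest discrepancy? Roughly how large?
2024: profit ≈ 150, costs ≈ 600 → gap ≈ 450. Next-largest (2023) is only ≈ 400.

2024, ≈ 450 $M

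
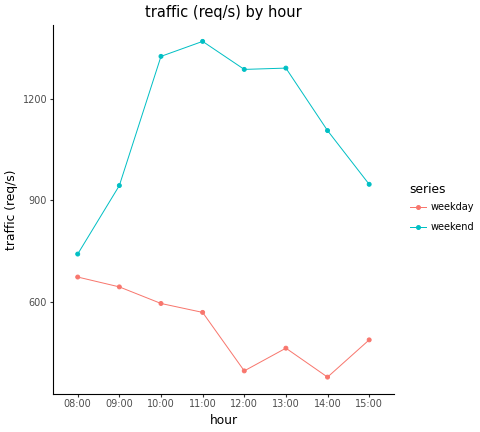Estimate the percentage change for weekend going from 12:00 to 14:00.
12:00 ≈ 1300, 14:00 ≈ 1100; (1100 − 1300) / 1300 ≈ -15.4%.

≈ -15.4%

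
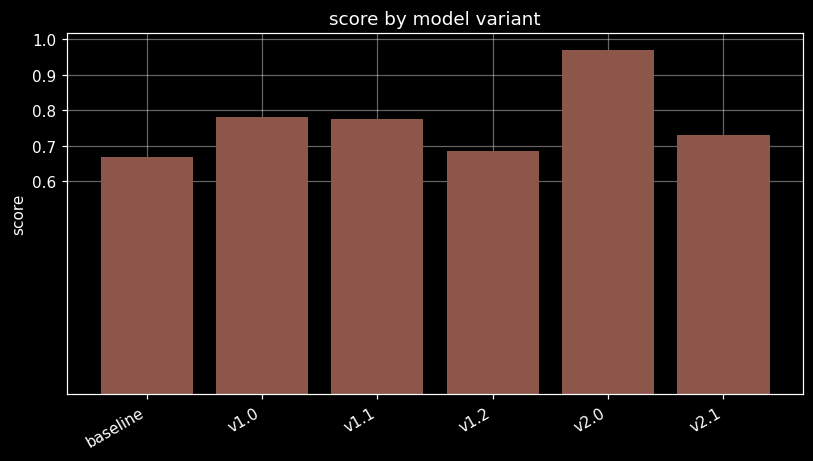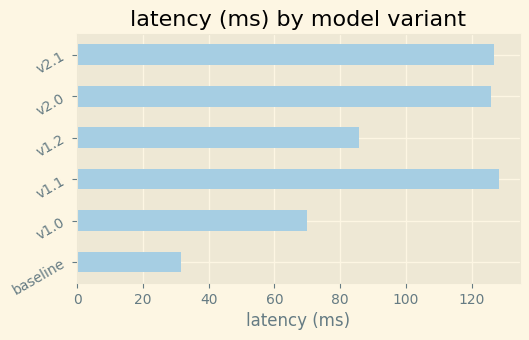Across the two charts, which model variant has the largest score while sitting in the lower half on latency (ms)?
v1.0

Chart 2 median latency (ms) ≈ 100; below-median model variants: baseline, v1.0, v1.2. Among those, v1.0 has the highest score (≈ 0.8).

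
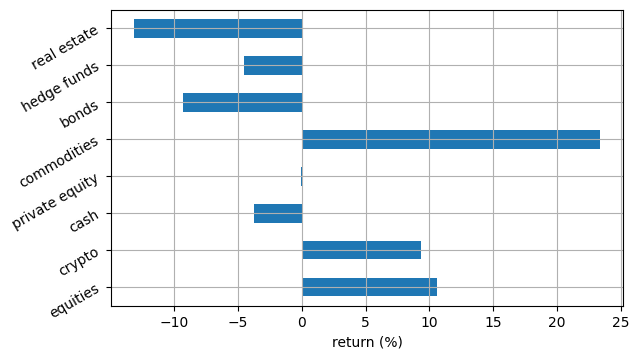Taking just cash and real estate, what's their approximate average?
(-5 + -15) / 2 ≈ -10.

≈ -10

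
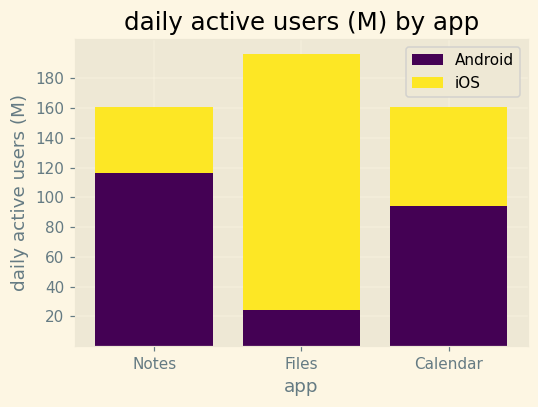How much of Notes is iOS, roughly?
iOS top ≈ 160, bottom ≈ 120; segment ≈ 40.

≈ 40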